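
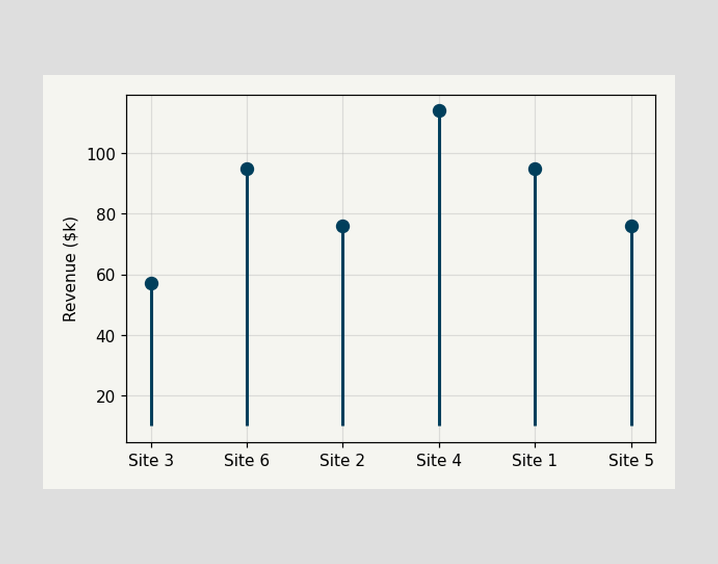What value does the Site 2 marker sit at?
The Site 2 marker sits at $76k.

$76k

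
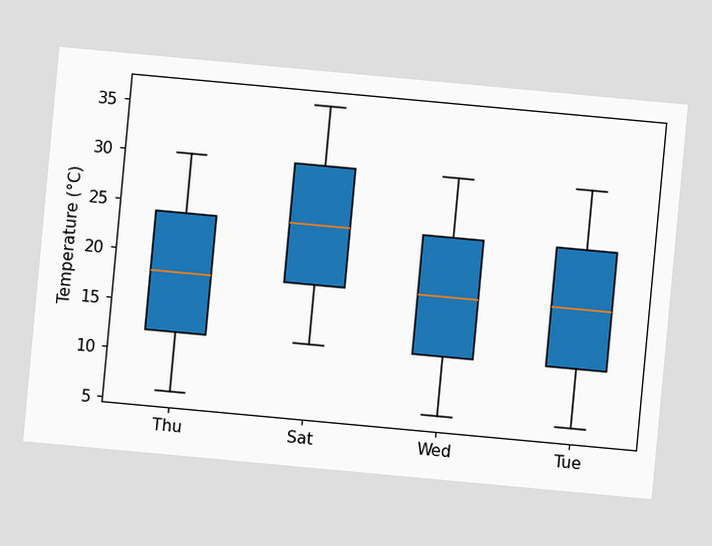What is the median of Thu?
The chart is tilted about 5° clockwise. The median line in the Thu box sits at 18°C.

18°C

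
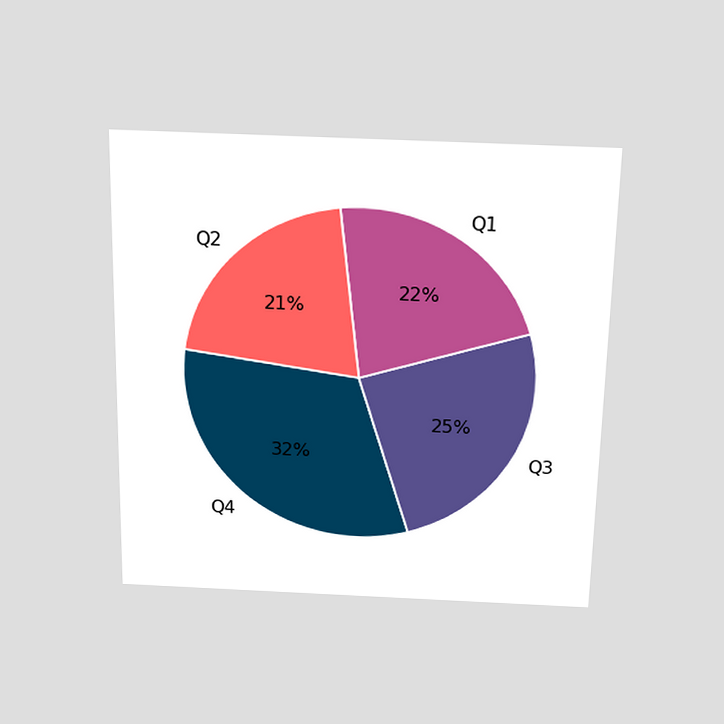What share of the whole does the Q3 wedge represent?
The chart is viewed slightly from above. The Q3 slice takes up 25% of the pie.

25%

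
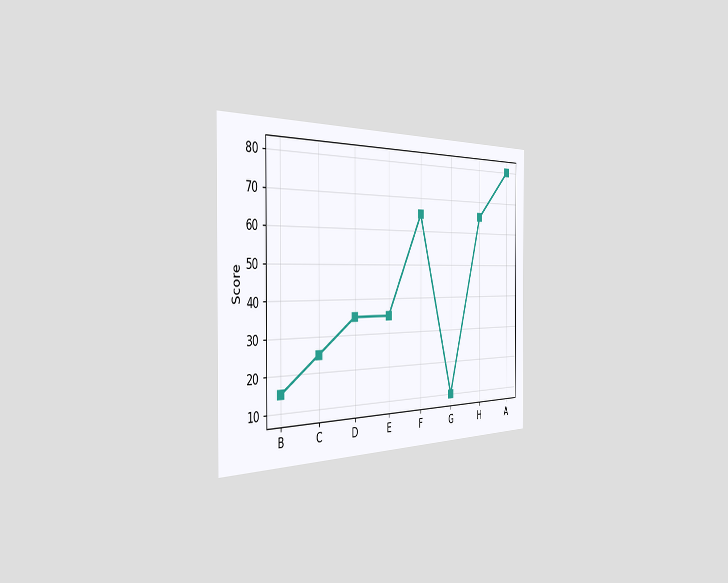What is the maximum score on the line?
80

The chart is viewed slightly from the left. The highest point is at A, and reading across to the y-axis gives 80.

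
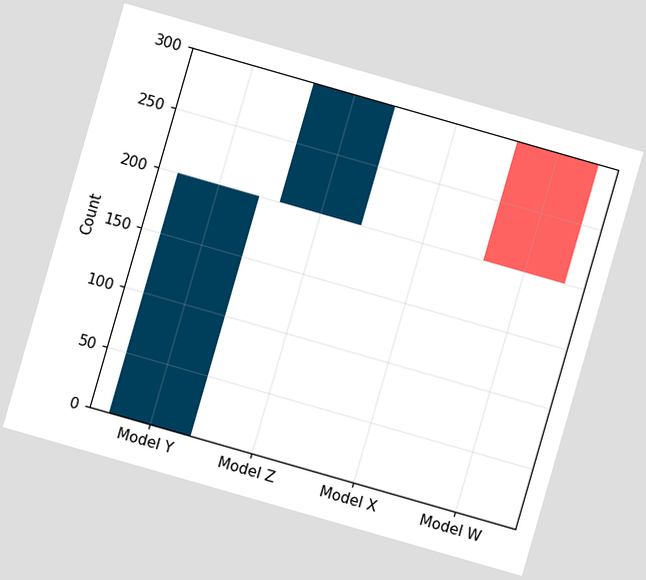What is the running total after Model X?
The chart is tilted about 16° clockwise. After Model X the running total reaches 300.

300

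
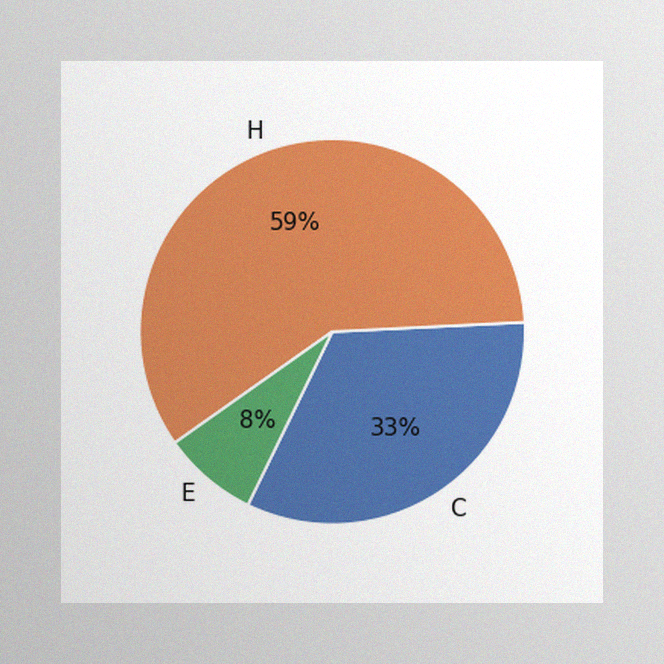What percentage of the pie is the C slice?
The image has some photo noise and uneven lighting. The C slice takes up 33% of the pie.

33%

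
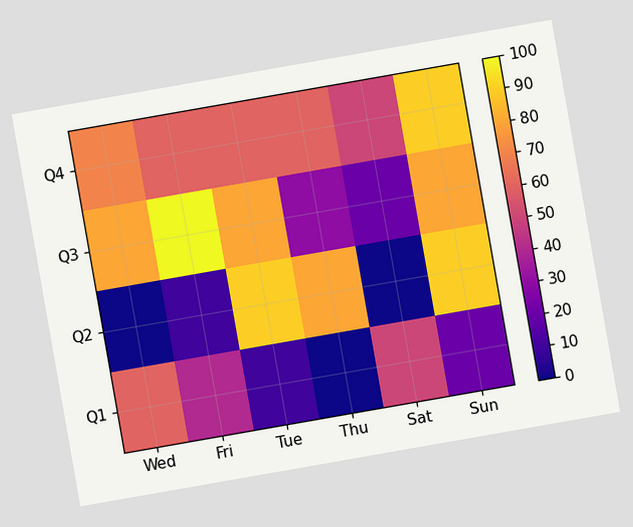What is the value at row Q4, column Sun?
The chart is tilted about 10° counter-clockwise. Matching cell (Q4, Sun) against the colorbar gives 90.

90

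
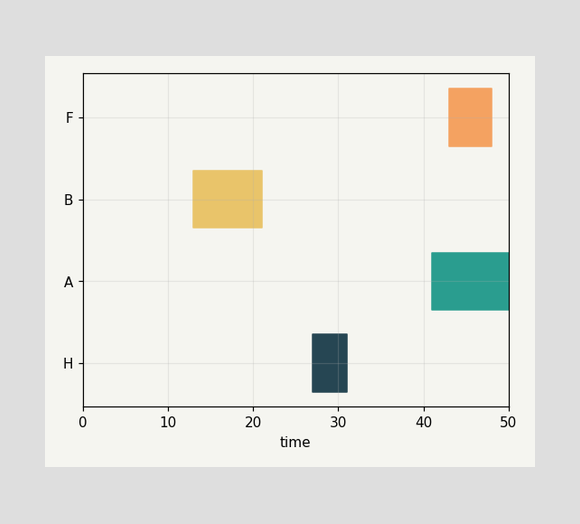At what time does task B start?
The B bar begins at t=13.

13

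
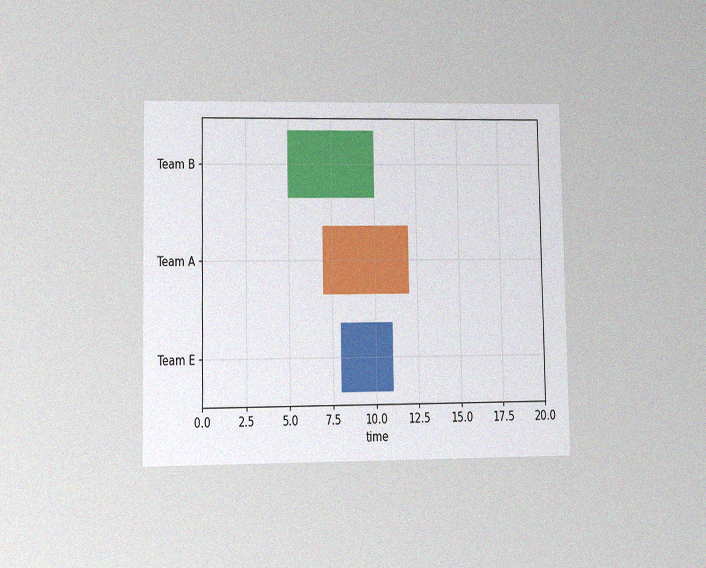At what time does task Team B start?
5

The chart is viewed at a slight angle, with some photo noise. The Team B bar begins at t=5.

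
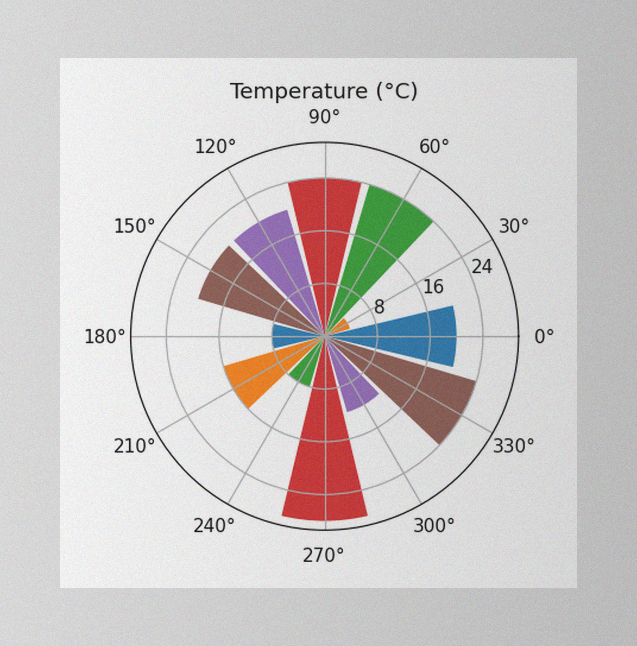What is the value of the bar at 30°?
The image has some photo noise and uneven lighting. The bar at 30° reaches 4°C on the radial axis.

4°C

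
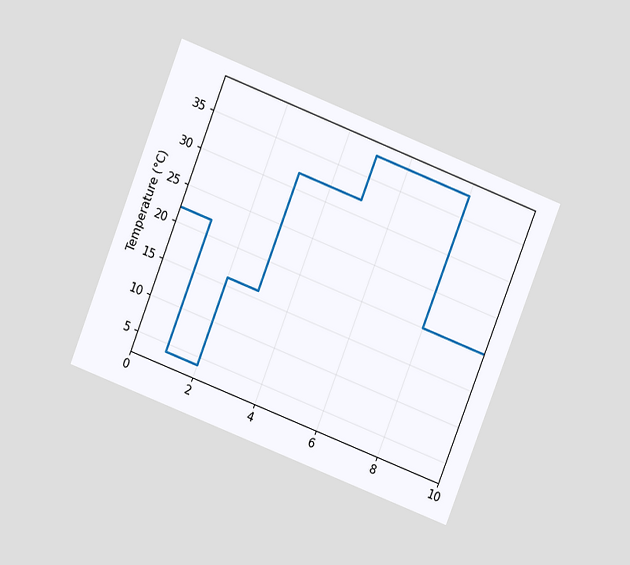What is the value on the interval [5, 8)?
The chart is tilted about 21° clockwise and viewed at a slight angle. On [5, 8) the step sits at 38°C.

38°C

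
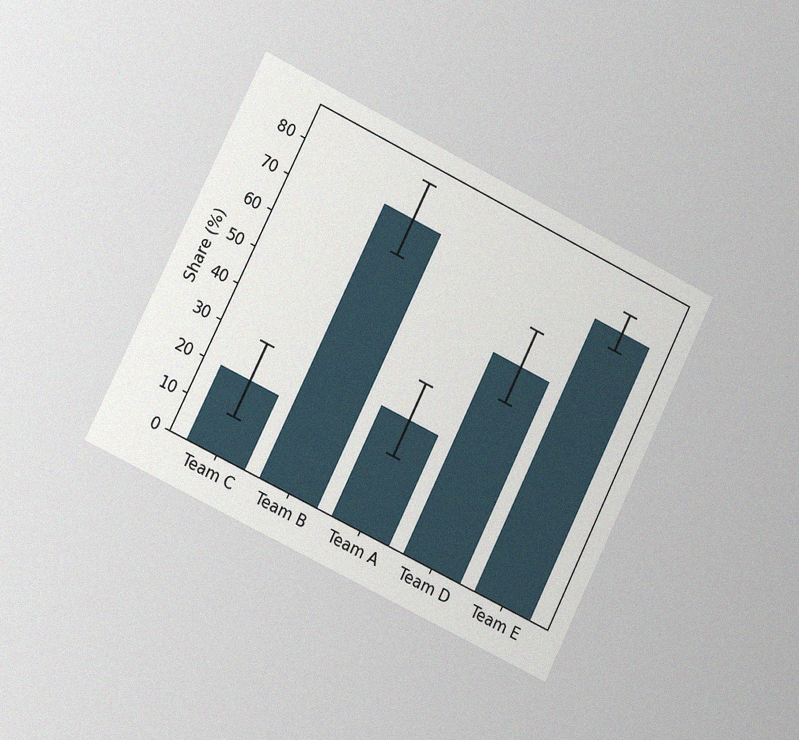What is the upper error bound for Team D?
65%

The chart is tilted about 26° clockwise and viewed slightly from the left, with some photo noise. The Team D bar's upper whisker reaches 65%.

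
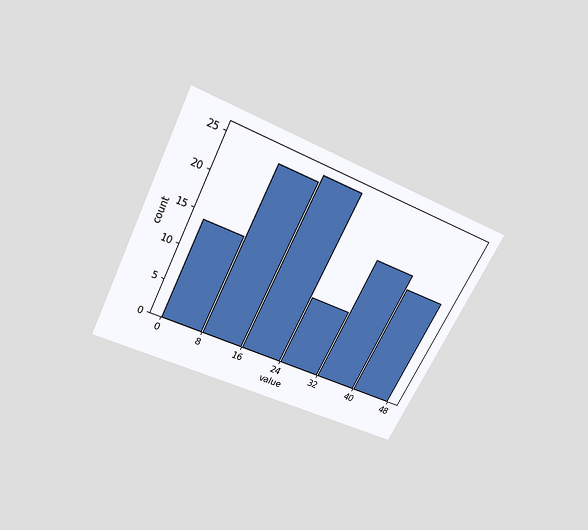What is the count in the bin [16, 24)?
The chart is tilted about 27° clockwise and viewed slightly from above. The [16, 24) bin has height 25.

25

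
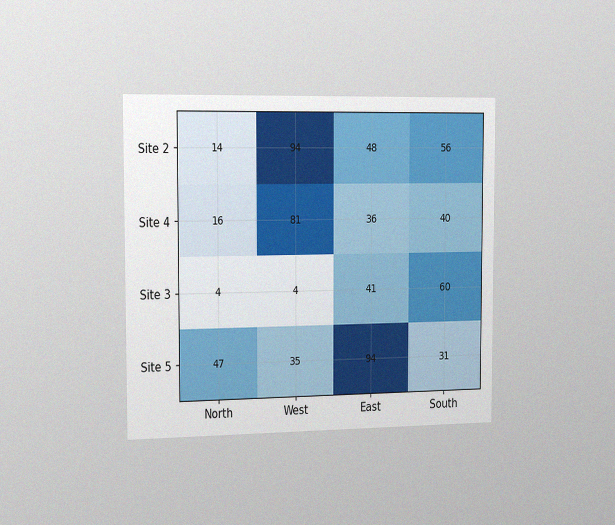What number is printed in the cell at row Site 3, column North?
The chart is viewed slightly from the left, with some photo noise. The (Site 3, North) cell reads 4.

4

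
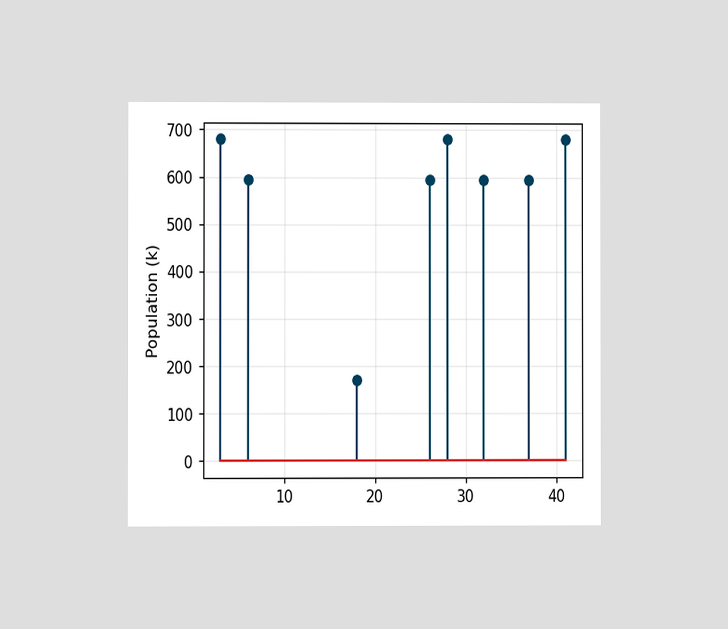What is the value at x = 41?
The chart is viewed at a slight angle. The stem at x=41 reaches 680k.

680k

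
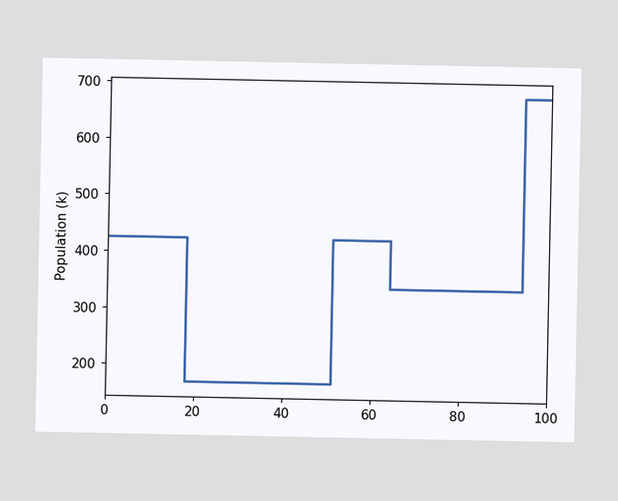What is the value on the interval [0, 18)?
425k

On [0, 18) the step sits at 425k.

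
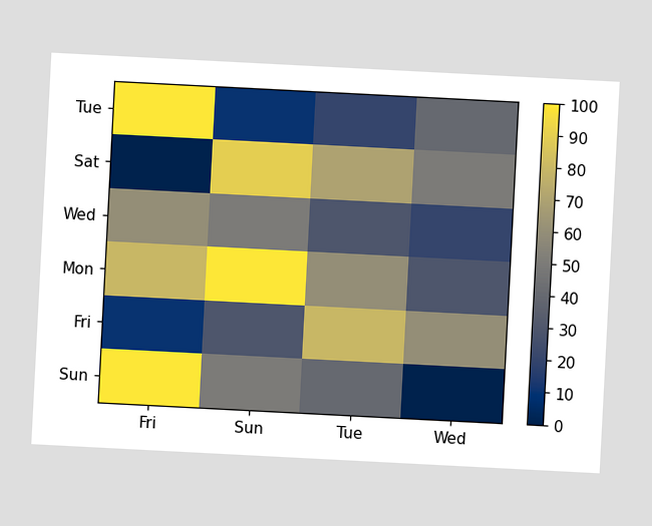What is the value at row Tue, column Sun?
10

The chart is tilted about 3° clockwise. Matching cell (Tue, Sun) against the colorbar gives 10.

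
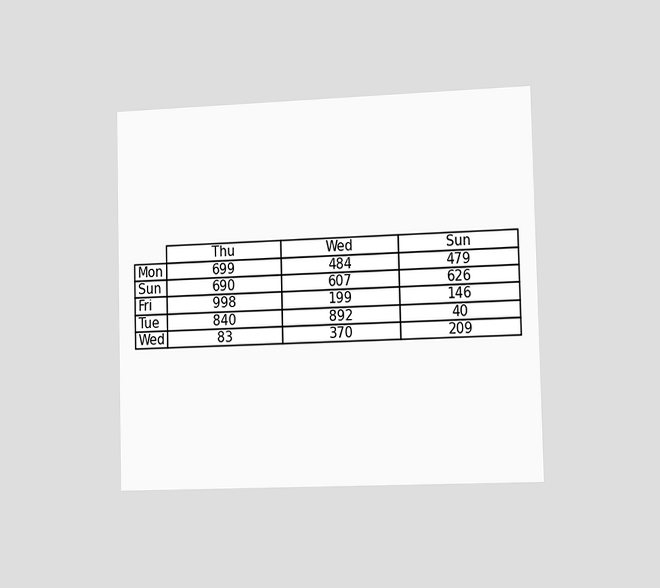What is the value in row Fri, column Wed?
The chart is viewed slightly from the right. The (Fri, Wed) cell reads 199.

199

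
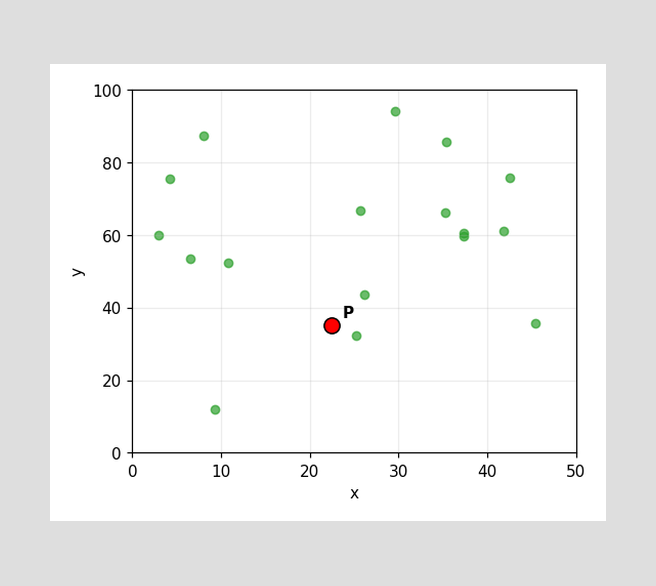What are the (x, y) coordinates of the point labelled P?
Following the gridlines from P to each axis, P sits at (22.5, 35).

(22.5, 35)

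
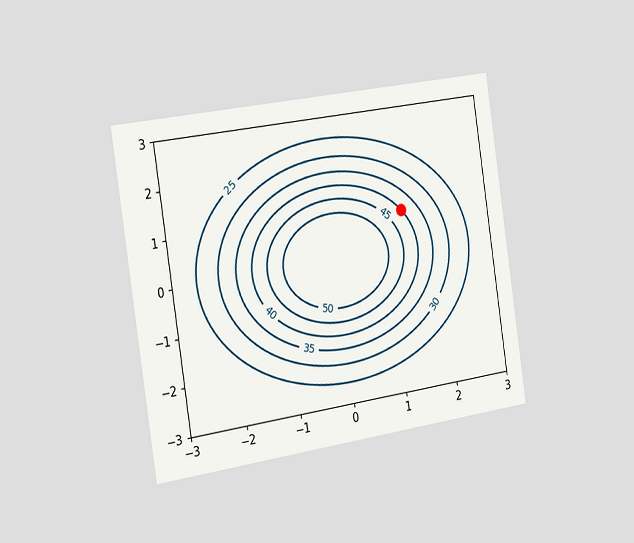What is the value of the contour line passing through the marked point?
40

The chart is tilted about 9° counter-clockwise and viewed slightly from the left. The marked point sits on the contour labelled 40.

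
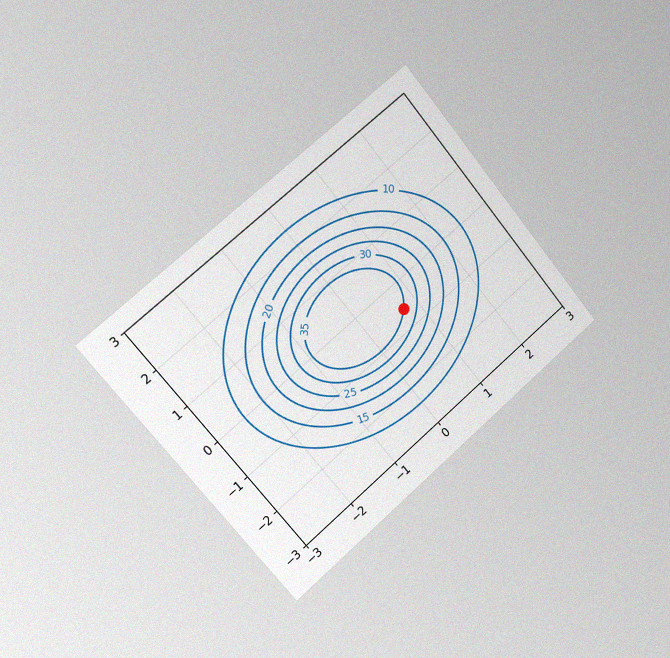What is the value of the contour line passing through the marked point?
The chart is tilted about 40° counter-clockwise and viewed slightly from the left, with some photo noise. The marked point sits on the contour labelled 35.

35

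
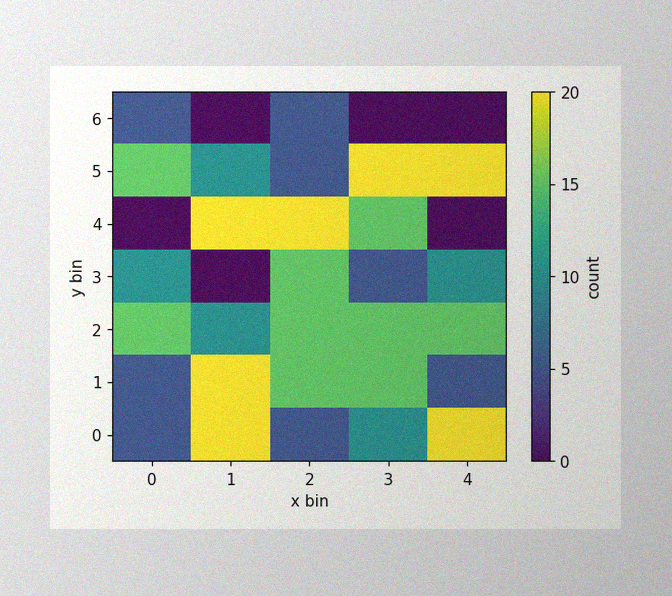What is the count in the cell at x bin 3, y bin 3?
5

The image has some photo noise and uneven lighting. Matching the cell (3, 3) against the colorbar gives 5.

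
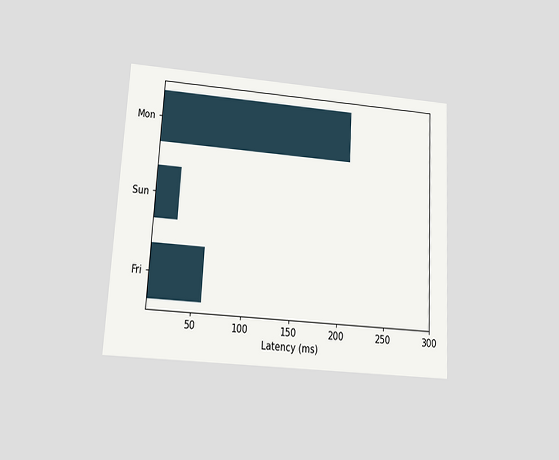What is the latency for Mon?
The chart is tilted about 3° clockwise and viewed at a slight angle. Reading along the chart's x-axis, the Mon bar reaches 210ms.

210ms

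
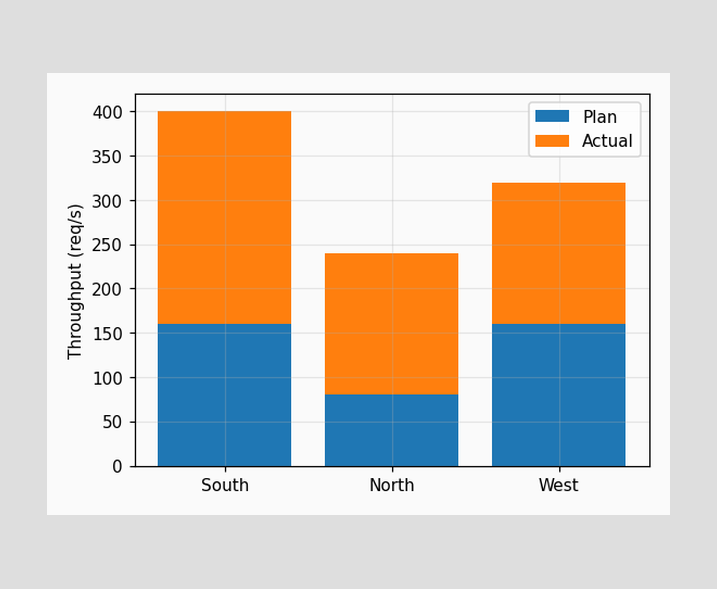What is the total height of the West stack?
The West stack's top reaches 320req/s on the y-axis.

320req/s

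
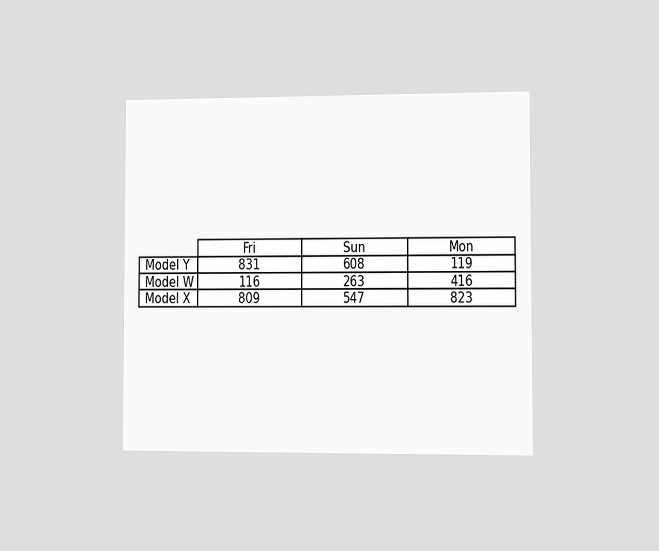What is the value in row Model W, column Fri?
The chart is viewed slightly from the right. The (Model W, Fri) cell reads 116.

116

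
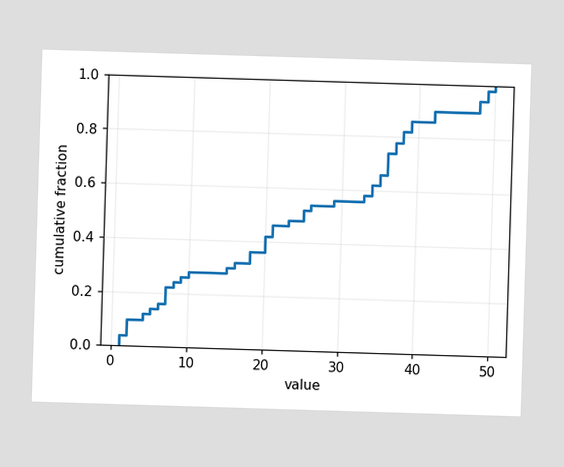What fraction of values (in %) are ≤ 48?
94%

At x=48 the ECDF step is at 94%.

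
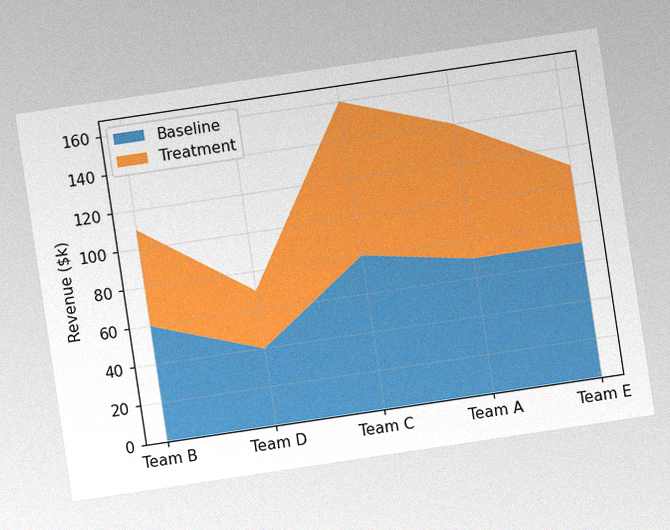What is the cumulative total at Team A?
The chart is tilted about 8° counter-clockwise, with some photo noise. The stacked total at Team A reaches $140k.

$140k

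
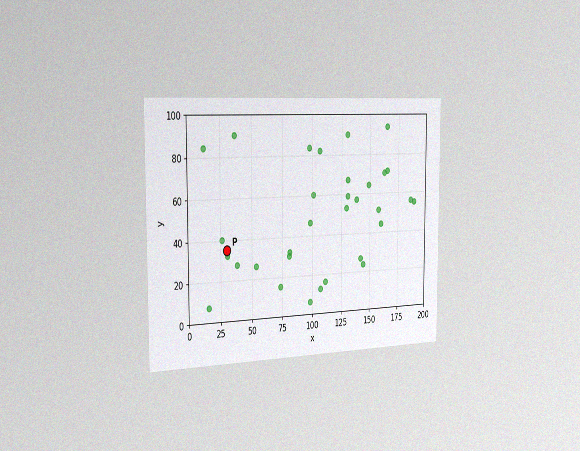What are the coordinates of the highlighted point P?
(30, 35)

The chart is viewed slightly from the left, with some photo noise. Following the gridlines from P to each axis, P sits at (30, 35).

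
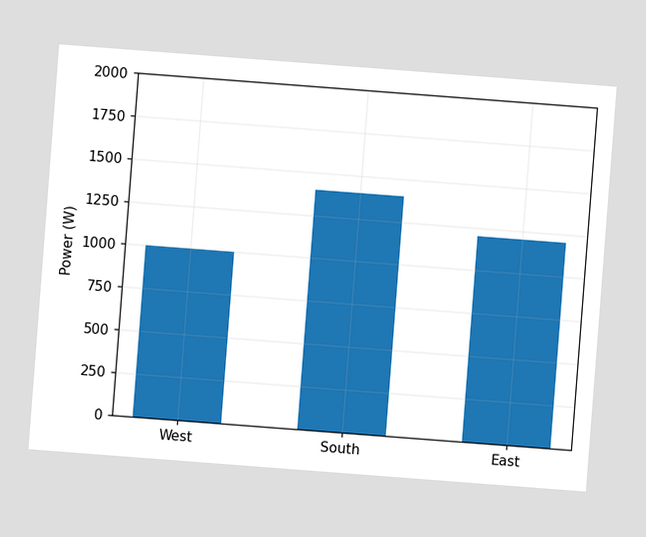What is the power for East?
The chart is tilted about 4° clockwise. Reading along the chart's y-axis, the East bar reaches 1200W.

1200W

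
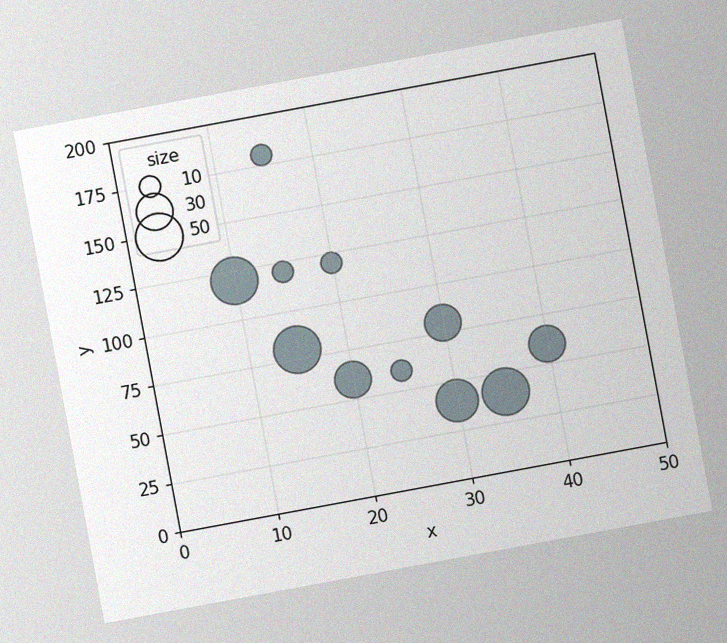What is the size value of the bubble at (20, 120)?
10

The chart is tilted about 10° counter-clockwise, with some photo noise. Matching the bubble at (20, 120) against the size legend gives 10.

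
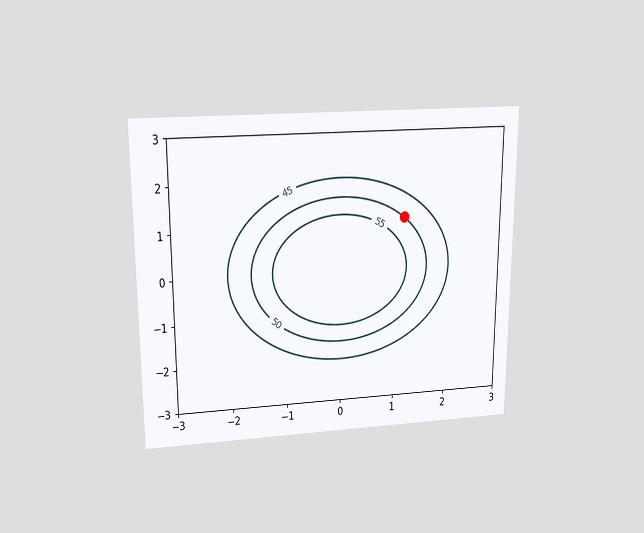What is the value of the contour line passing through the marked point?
The chart is viewed slightly from above. The marked point sits on the contour labelled 50.

50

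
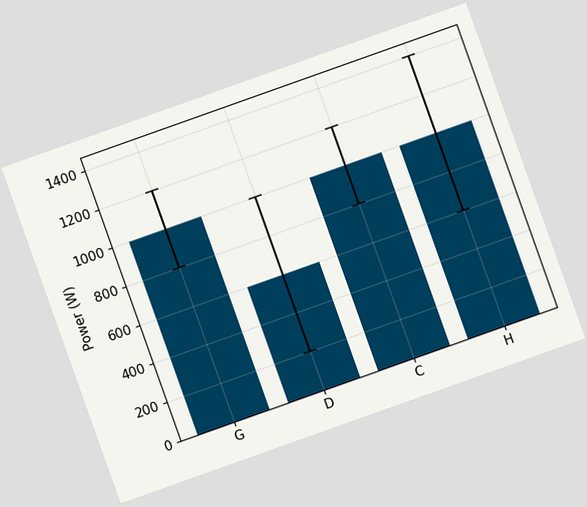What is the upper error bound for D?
The chart is tilted about 20° counter-clockwise. The D bar's upper whisker reaches 1000W.

1000W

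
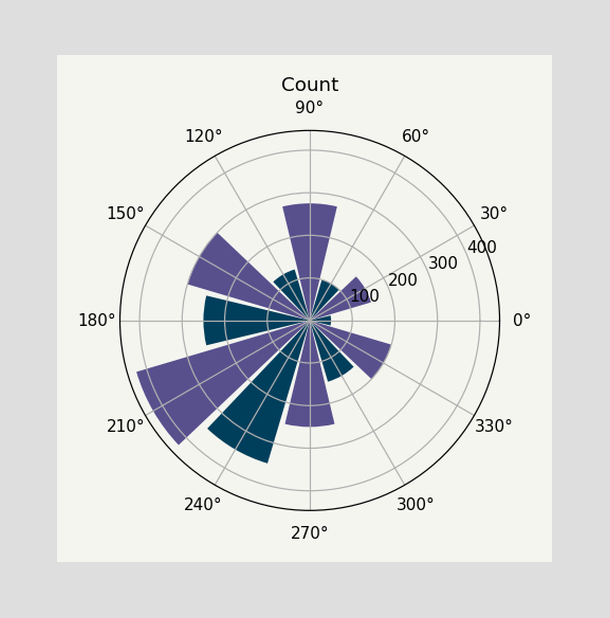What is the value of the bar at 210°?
425

The bar at 210° reaches 425 on the radial axis.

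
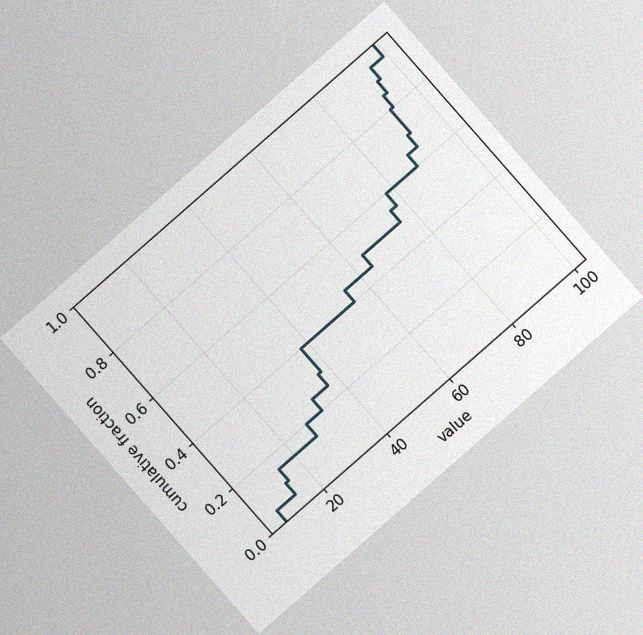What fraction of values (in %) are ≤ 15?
The chart is tilted about 41° counter-clockwise, with some photo noise. At x=15 the ECDF step is at 15%.

15%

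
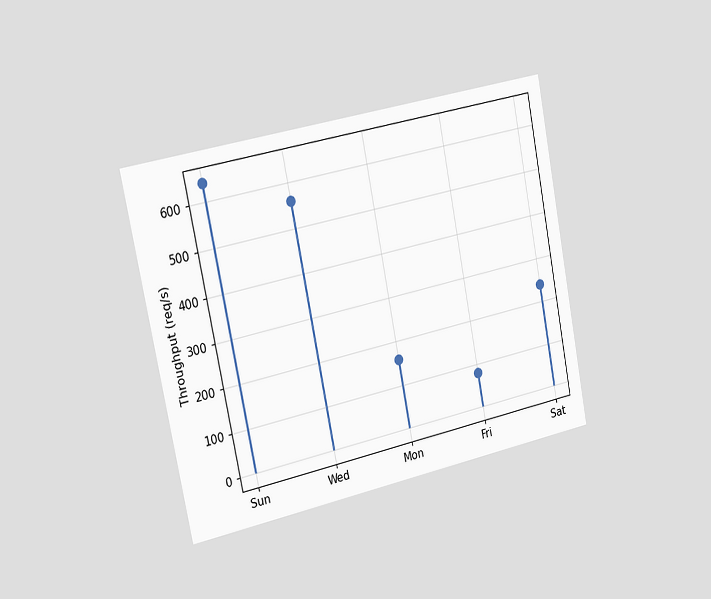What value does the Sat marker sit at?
The chart is tilted about 11° counter-clockwise and viewed slightly from the left. The Sat marker sits at 240req/s.

240req/s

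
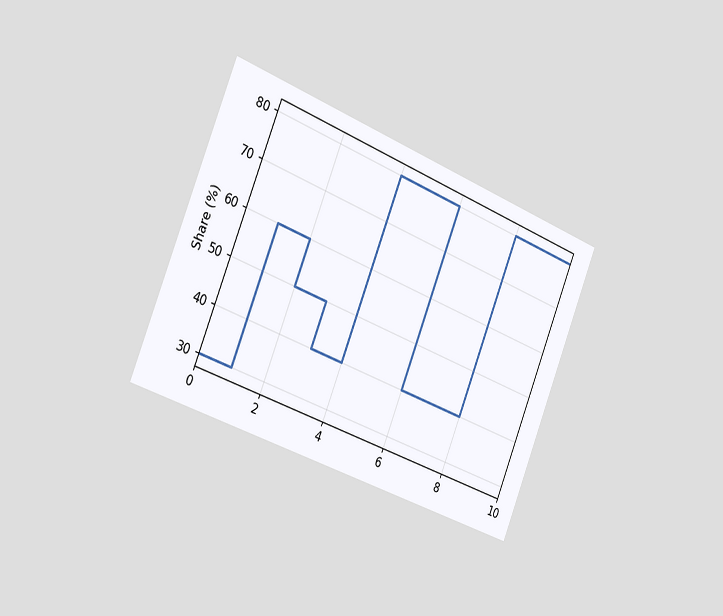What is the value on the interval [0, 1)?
The chart is tilted about 22° clockwise and viewed slightly from the left. On [0, 1) the step sits at 30%.

30%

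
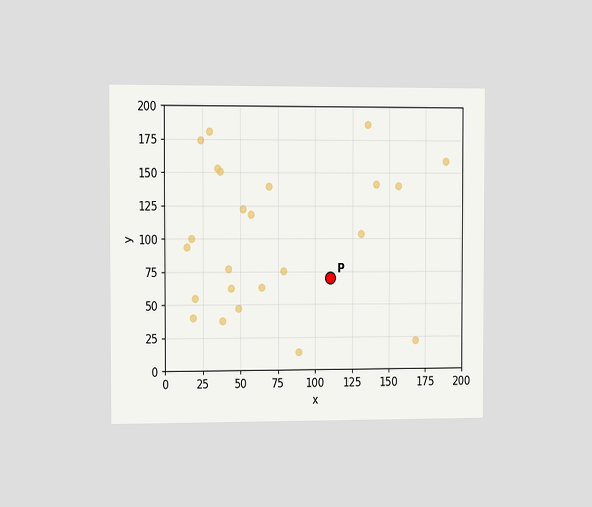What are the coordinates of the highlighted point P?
(110, 70)

The chart is viewed slightly from the left. Following the gridlines from P to each axis, P sits at (110, 70).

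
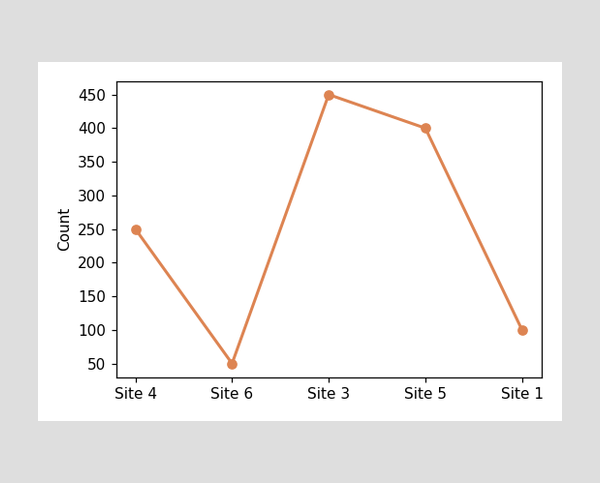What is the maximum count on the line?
450

The highest point is at Site 3, and reading across to the y-axis gives 450.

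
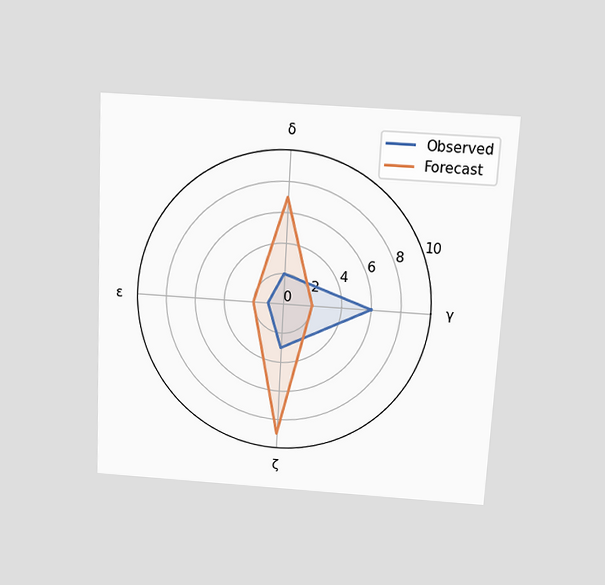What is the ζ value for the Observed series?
3

The chart is tilted about 3° clockwise and viewed slightly from above. On the ζ axis, Observed reaches 3.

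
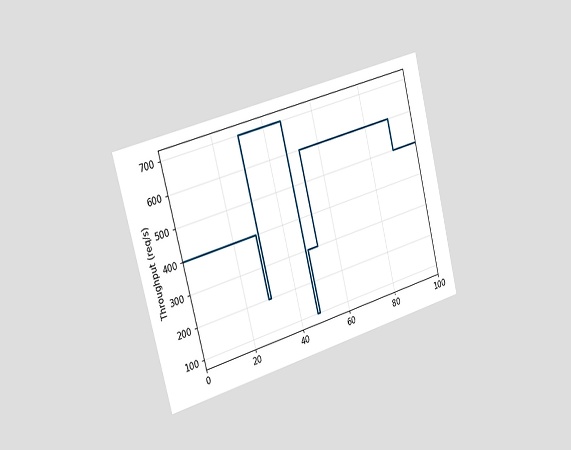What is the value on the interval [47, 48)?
100req/s

The chart is tilted about 15° counter-clockwise and viewed slightly from the left. On [47, 48) the step sits at 100req/s.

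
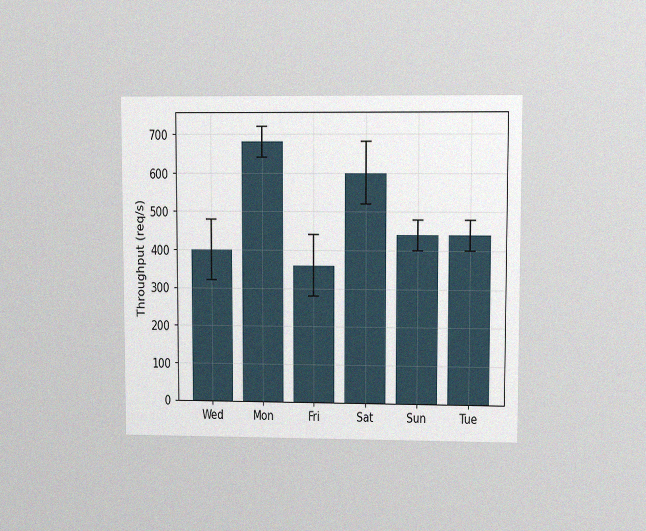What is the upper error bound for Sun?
The chart is viewed at a slight angle, with some photo noise. The Sun bar's upper whisker reaches 480req/s.

480req/s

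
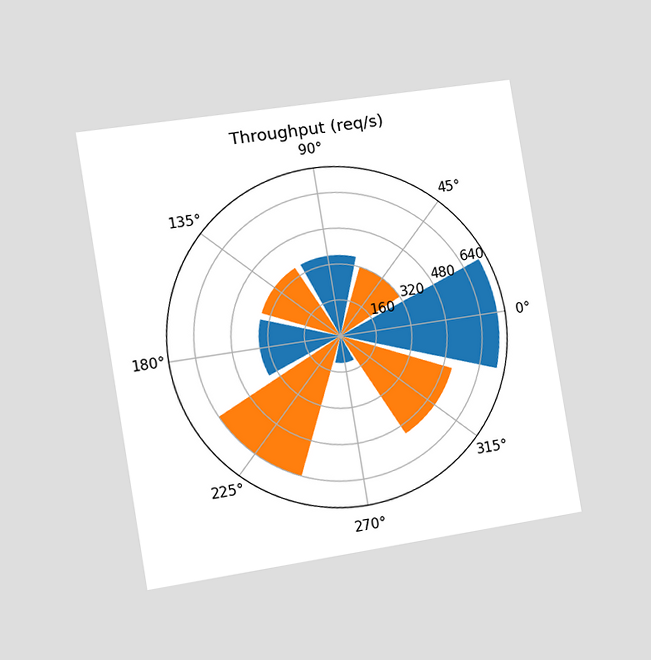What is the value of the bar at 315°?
The chart is tilted about 9° counter-clockwise and viewed slightly from the left. The bar at 315° reaches 520req/s on the radial axis.

520req/s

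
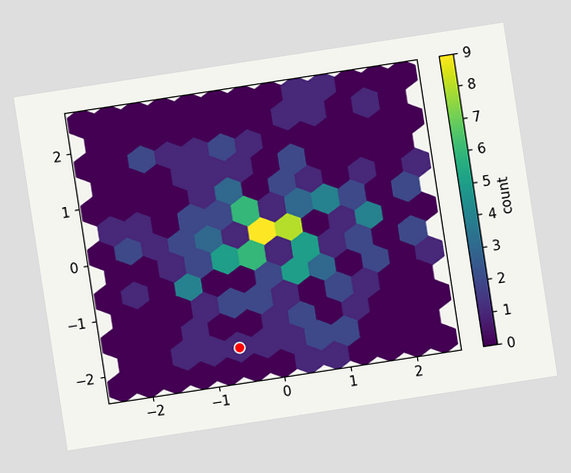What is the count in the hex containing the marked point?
1

The chart is tilted about 9° counter-clockwise. The marked hex reads 1 on the colorbar.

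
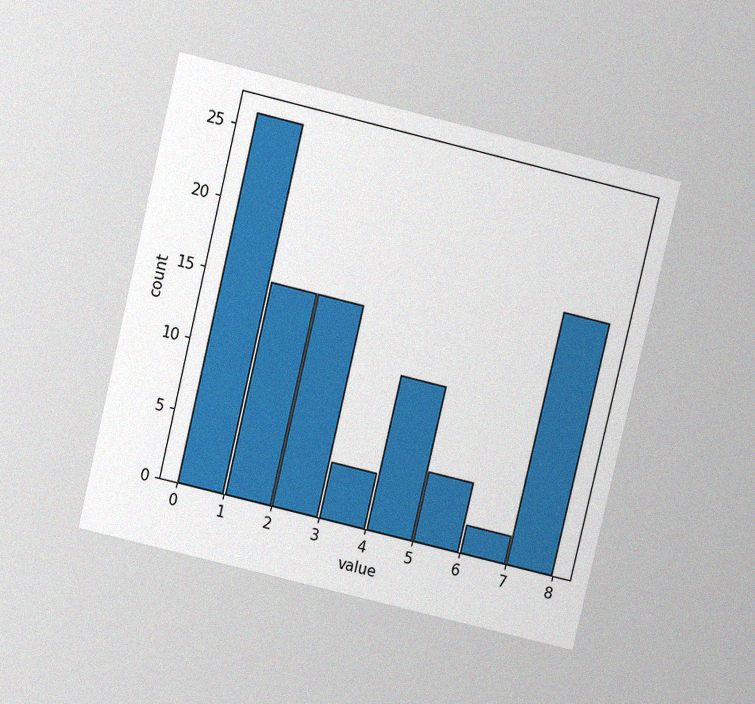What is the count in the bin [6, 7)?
2

The chart is tilted about 13° clockwise and viewed slightly from above, with some photo noise. The [6, 7) bin has height 2.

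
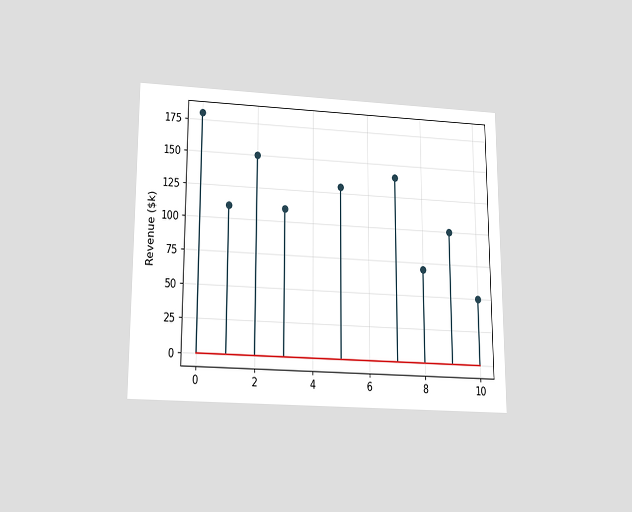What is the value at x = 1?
$110k

The chart is viewed slightly from below. The stem at x=1 reaches $110k.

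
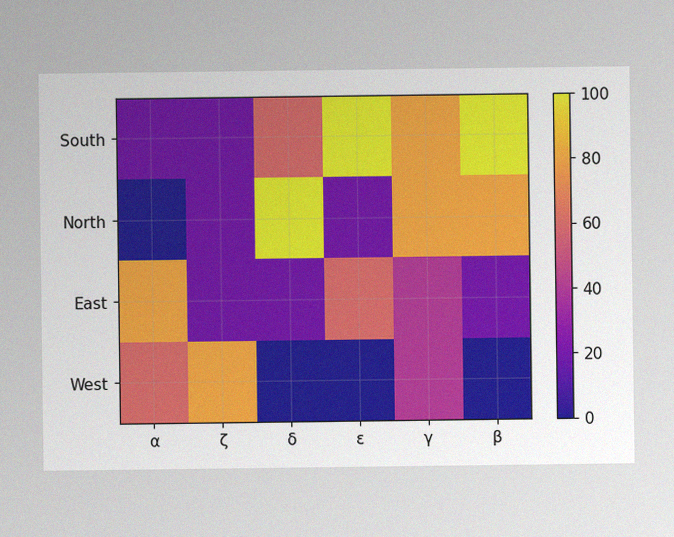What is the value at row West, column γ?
40

The image has some photo noise and uneven lighting. Matching cell (West, γ) against the colorbar gives 40.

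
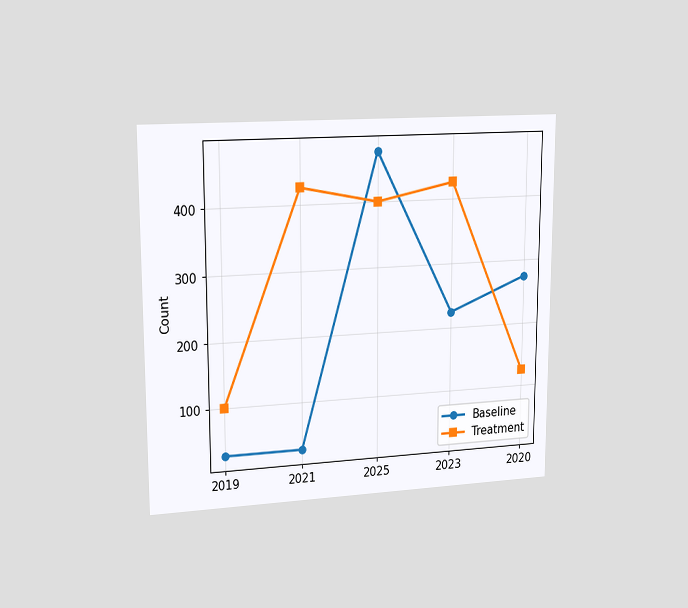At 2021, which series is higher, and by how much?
Treatment, by 400

The chart is viewed slightly from the left. At 2021, Treatment sits above the other line by 400.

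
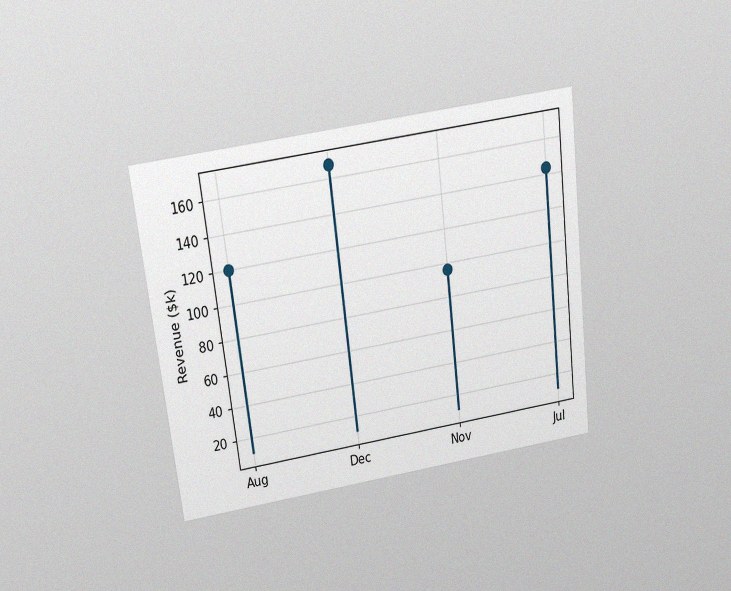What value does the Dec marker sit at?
$168k

The chart is tilted about 7° counter-clockwise and viewed slightly from above, with some photo noise. The Dec marker sits at $168k.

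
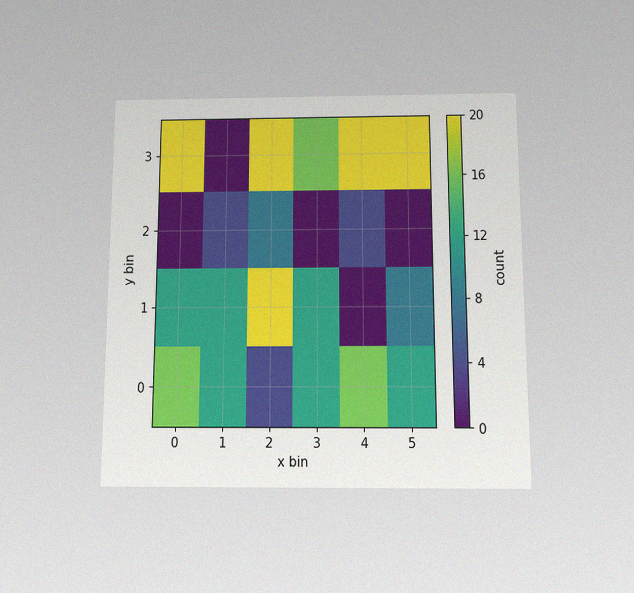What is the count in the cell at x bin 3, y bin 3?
The chart is viewed slightly from below, with some photo noise. Matching the cell (3, 3) against the colorbar gives 16.

16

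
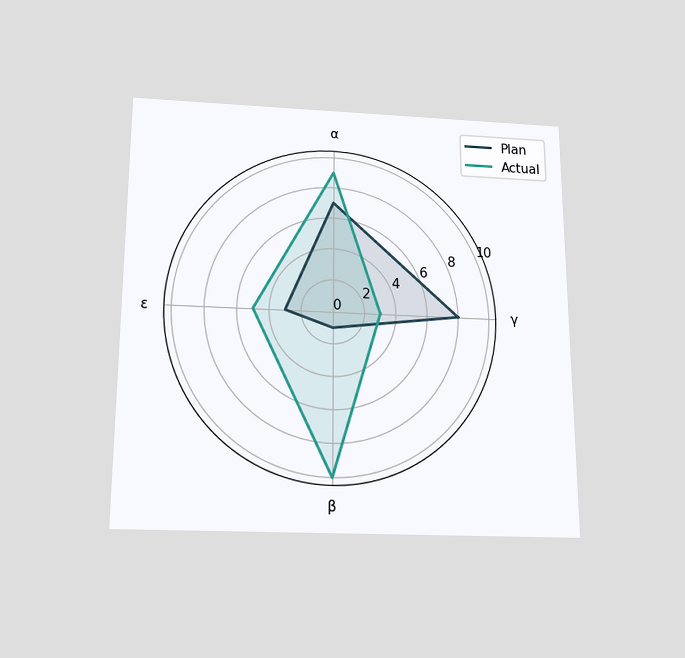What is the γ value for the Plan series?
The chart is viewed slightly from below. On the γ axis, Plan reaches 8.

8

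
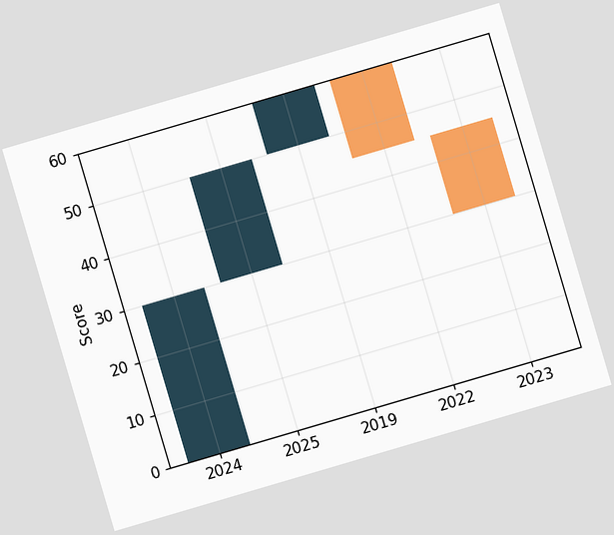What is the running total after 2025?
50

The chart is tilted about 16° counter-clockwise. After 2025 the running total reaches 50.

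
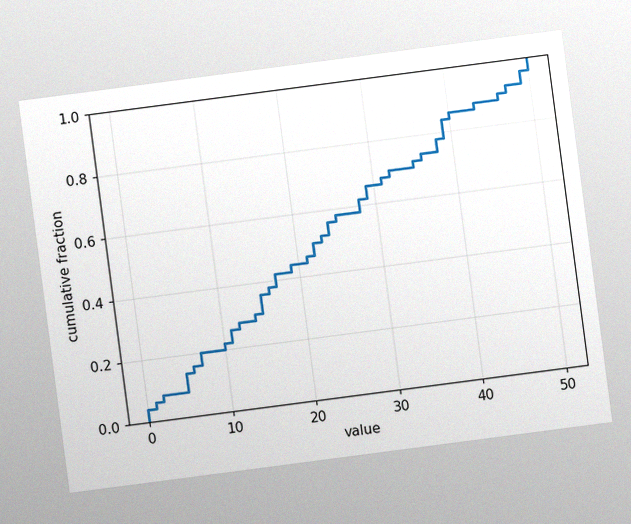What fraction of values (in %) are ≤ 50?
100%

The chart is tilted about 7° counter-clockwise, with some photo noise. At x=50 the ECDF step is at 100%.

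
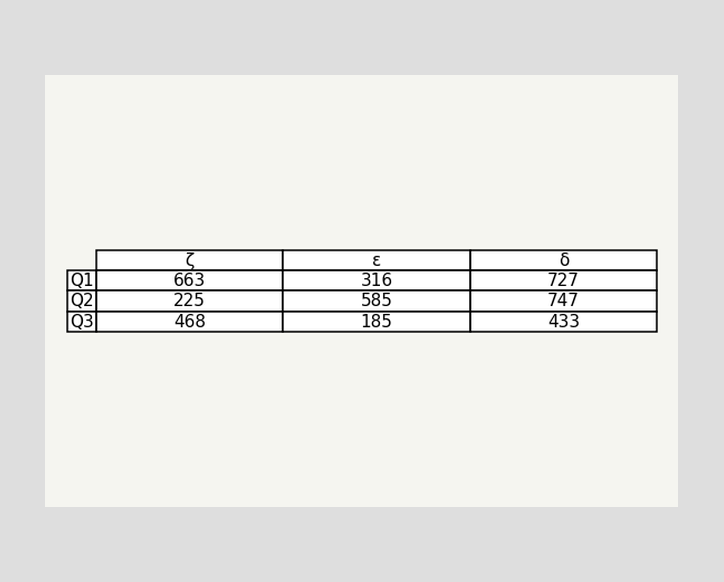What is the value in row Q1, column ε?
316

The (Q1, ε) cell reads 316.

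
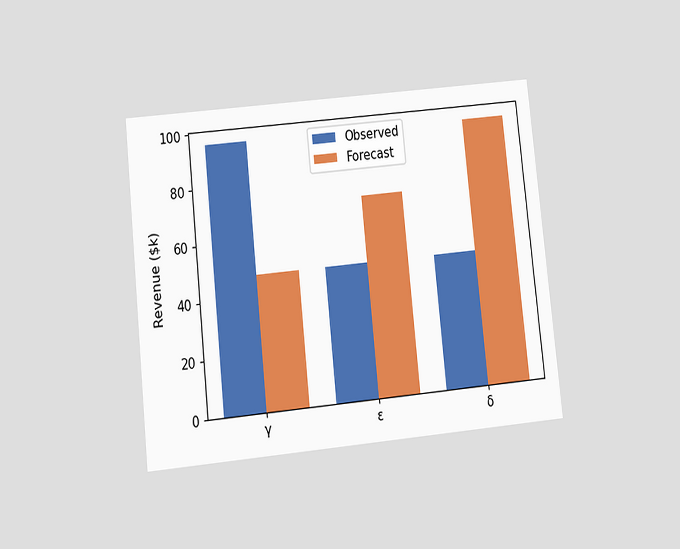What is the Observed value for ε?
The chart is tilted about 6° counter-clockwise and viewed slightly from below. The Observed bar at ε reaches $48k on the y-axis.

$48k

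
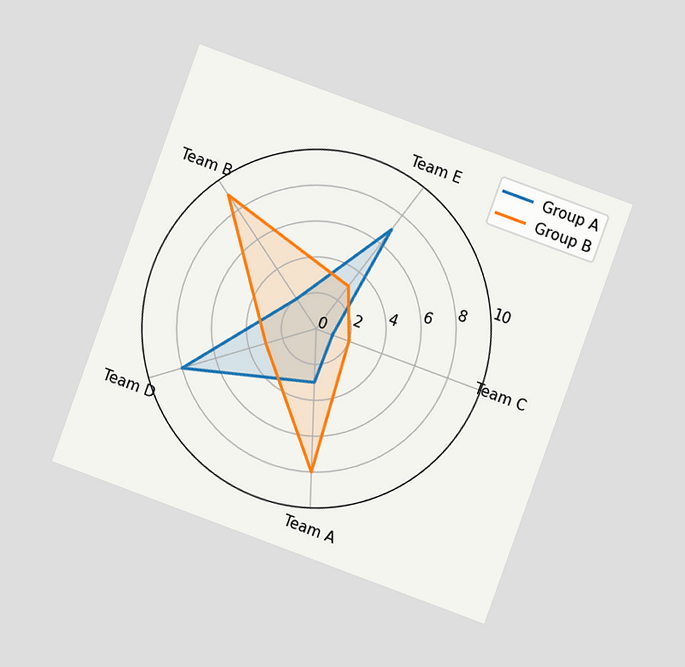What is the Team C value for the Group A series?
1

The chart is tilted about 20° clockwise and viewed at a slight angle. On the Team C axis, Group A reaches 1.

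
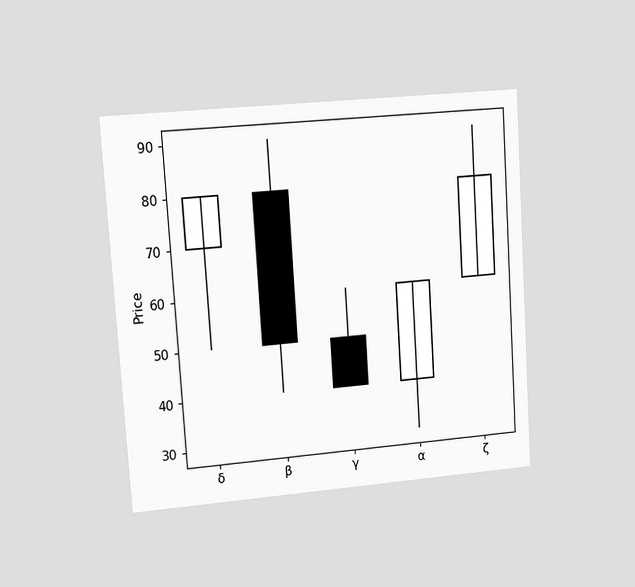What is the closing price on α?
The chart is tilted about 4° counter-clockwise and viewed at a slight angle. The α candle closes at 60.

60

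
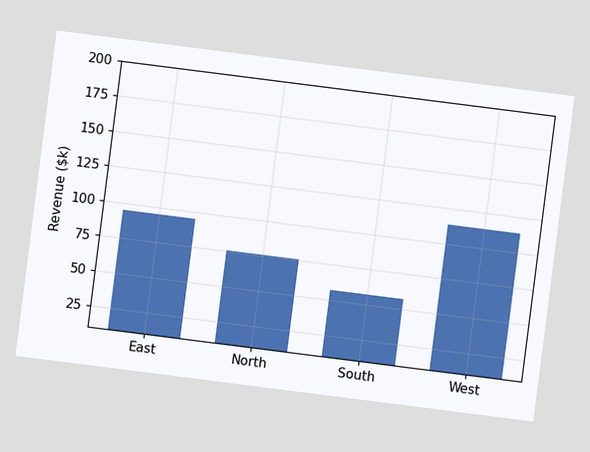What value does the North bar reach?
The chart is tilted about 7° clockwise. Reading along the chart's y-axis, the North bar reaches $76k.

$76k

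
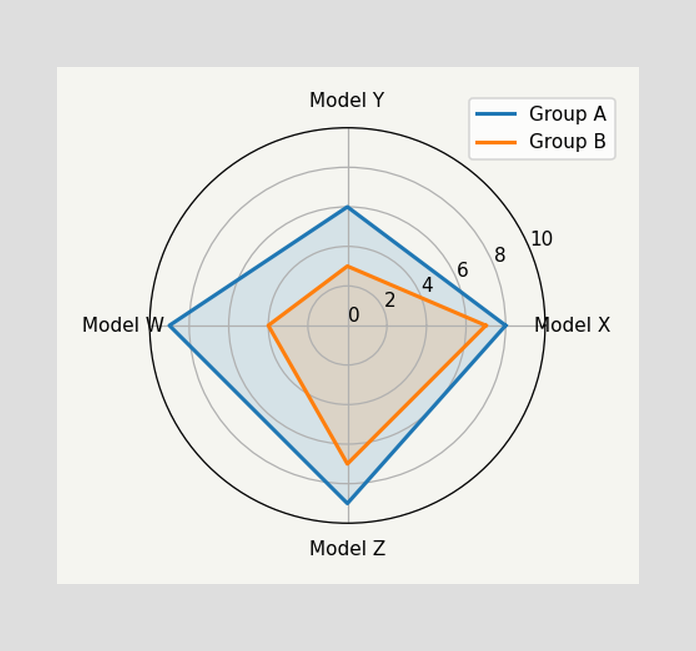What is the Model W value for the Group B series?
4

On the Model W axis, Group B reaches 4.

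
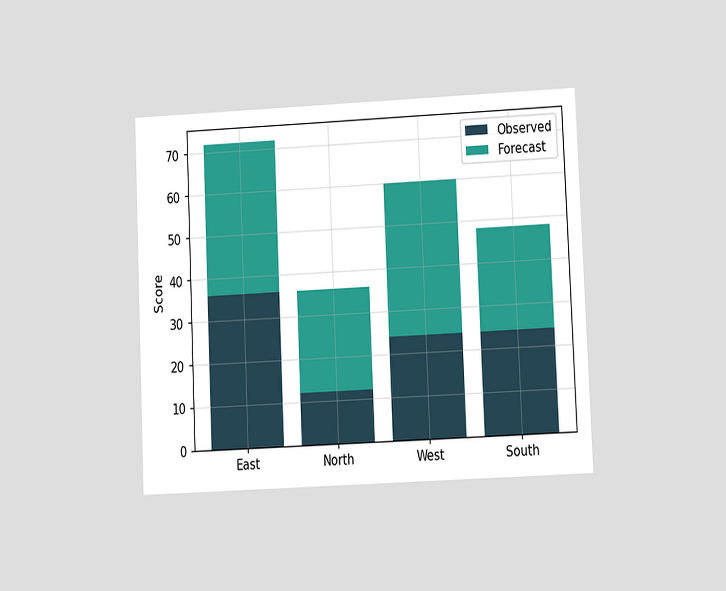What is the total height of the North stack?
36

The chart is tilted about 2° counter-clockwise and viewed at a slight angle. The North stack's top reaches 36 on the y-axis.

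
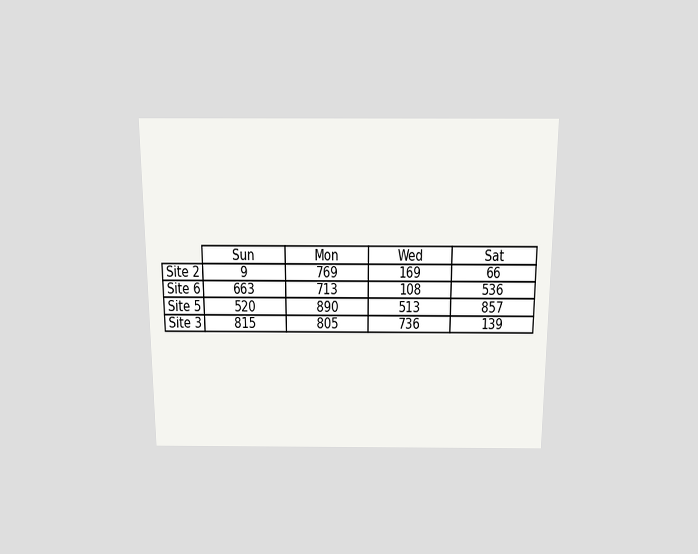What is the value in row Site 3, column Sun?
815

The chart is viewed slightly from above. The (Site 3, Sun) cell reads 815.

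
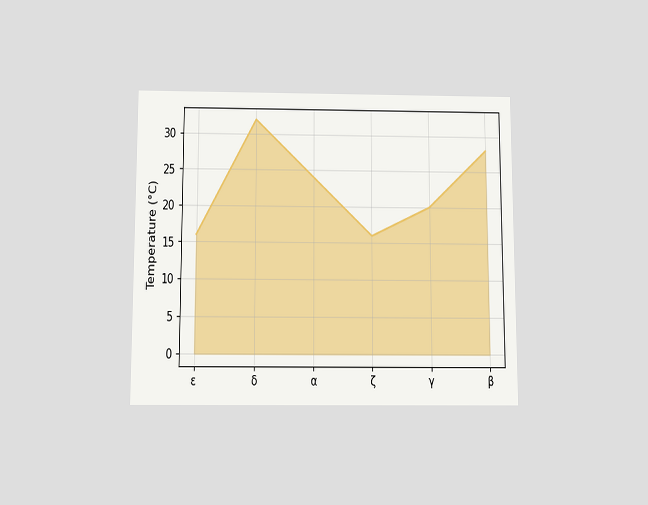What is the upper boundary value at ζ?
16°C

The chart is viewed slightly from below. At ζ the upper boundary is at 16°C.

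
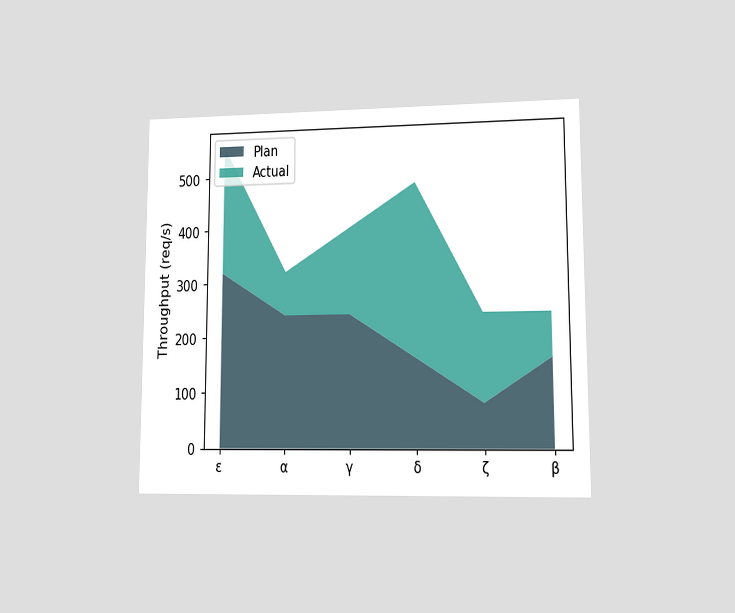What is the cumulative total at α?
The chart is viewed at a slight angle. The stacked total at α reaches 320req/s.

320req/s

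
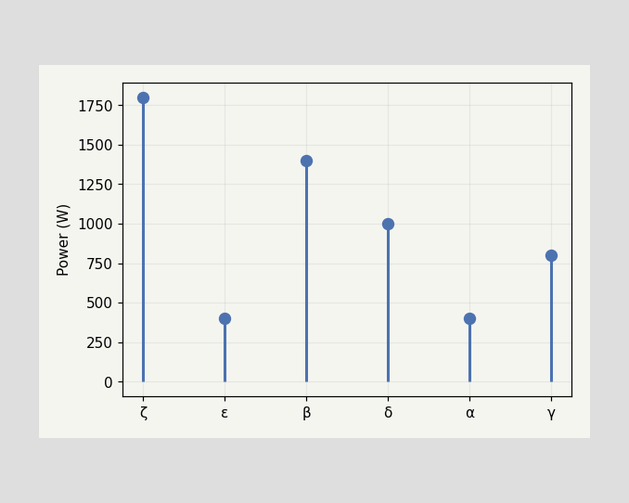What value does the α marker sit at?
The α marker sits at 400W.

400W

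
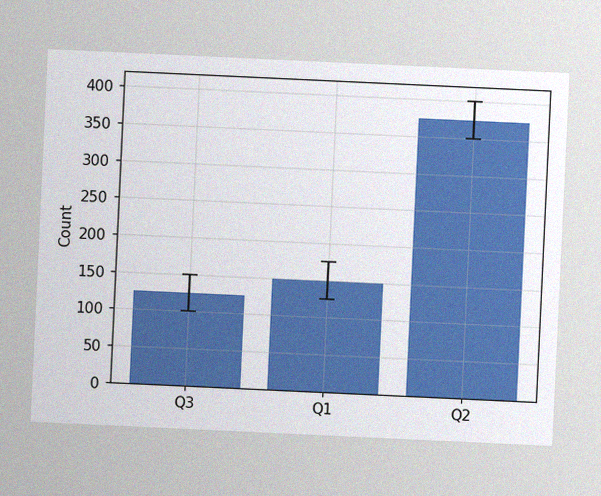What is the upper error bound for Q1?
175

The chart is tilted about 3° clockwise, with some photo noise. The Q1 bar's upper whisker reaches 175.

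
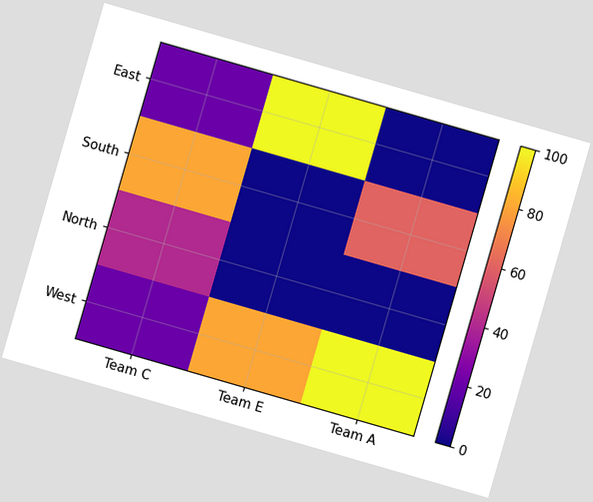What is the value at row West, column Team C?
20

The chart is tilted about 16° clockwise. Matching cell (West, Team C) against the colorbar gives 20.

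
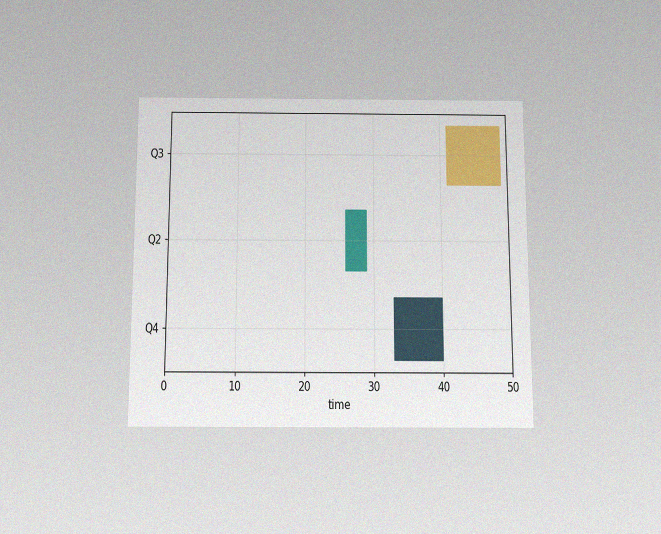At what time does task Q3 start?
41

The chart is viewed slightly from below, with some photo noise. The Q3 bar begins at t=41.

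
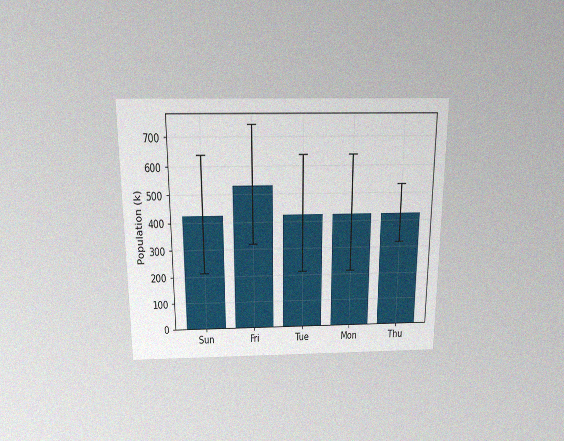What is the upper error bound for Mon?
The chart is viewed slightly from above, with some photo noise. The Mon bar's upper whisker reaches 636k.

636k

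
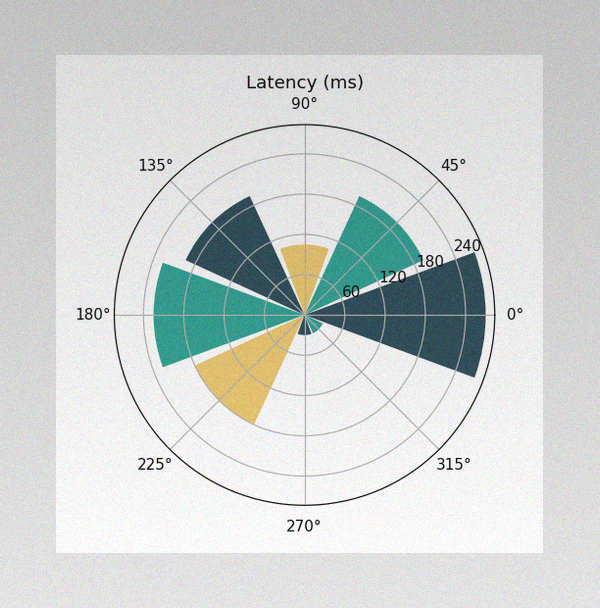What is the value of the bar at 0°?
270ms

The image has some photo noise and uneven lighting. The bar at 0° reaches 270ms on the radial axis.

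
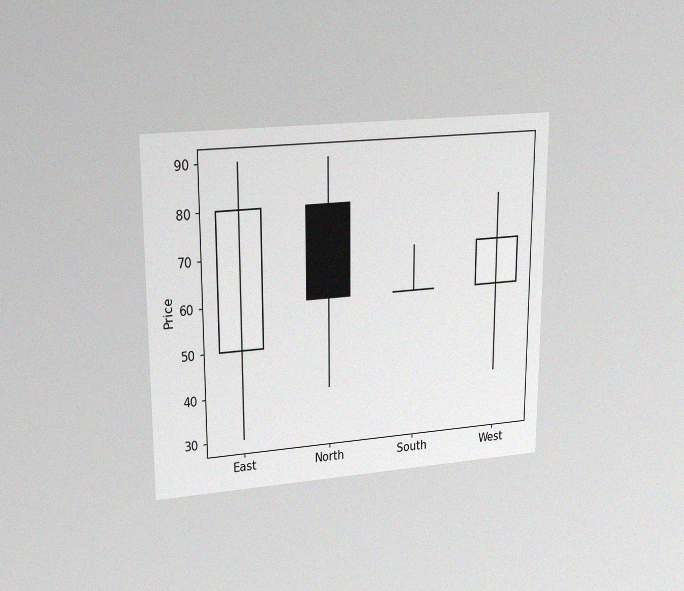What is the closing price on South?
60

The chart is viewed at a slight angle, with some photo noise. The South candle closes at 60.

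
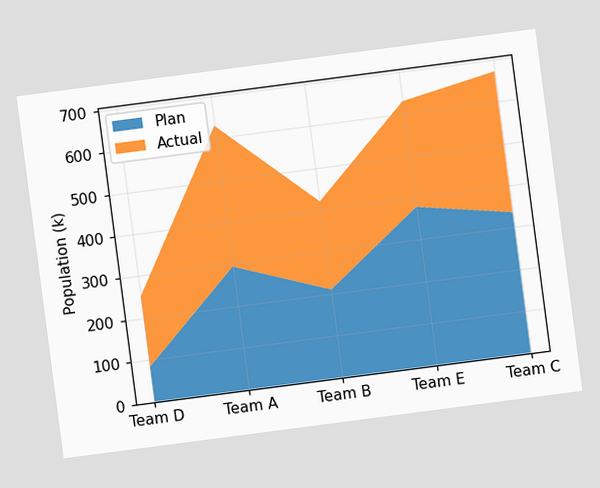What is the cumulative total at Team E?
630k

The chart is tilted about 7° counter-clockwise. The stacked total at Team E reaches 630k.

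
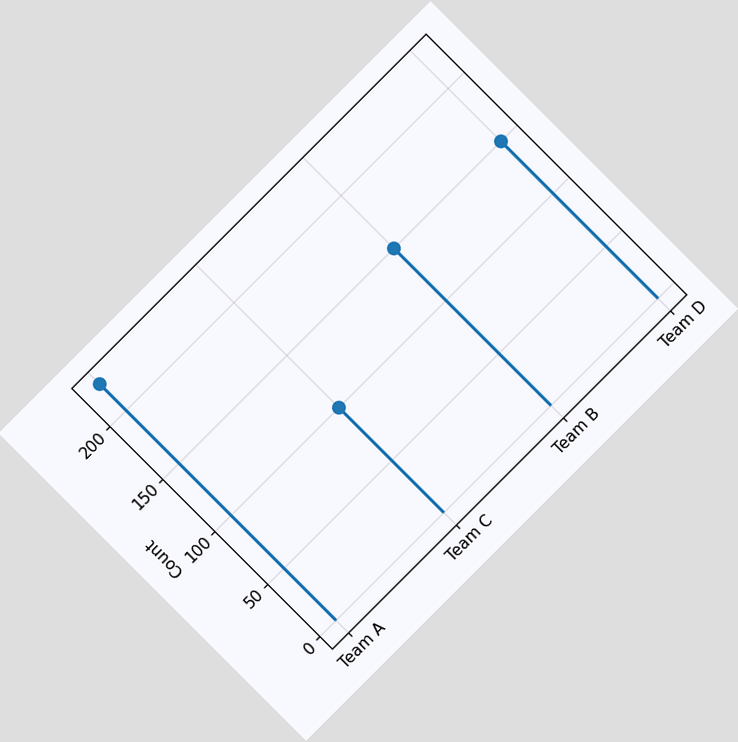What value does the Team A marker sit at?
The chart is tilted about 45° counter-clockwise. The Team A marker sits at 225.

225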